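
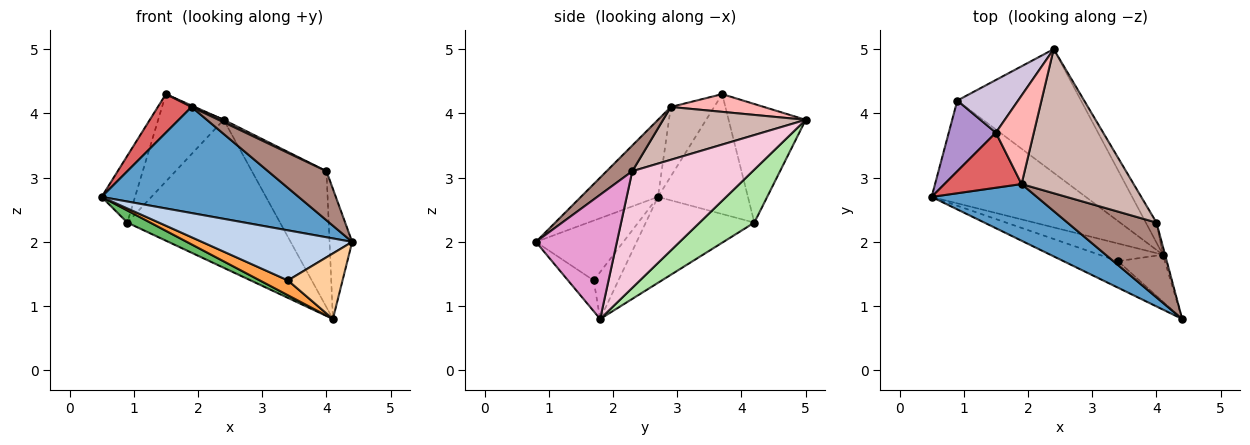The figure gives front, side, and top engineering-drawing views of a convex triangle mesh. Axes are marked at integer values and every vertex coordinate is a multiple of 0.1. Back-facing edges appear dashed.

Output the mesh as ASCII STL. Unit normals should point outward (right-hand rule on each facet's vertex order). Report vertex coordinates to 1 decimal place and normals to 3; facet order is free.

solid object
 facet normal -0.326 -0.834 0.445
  outer loop
   vertex 1.9 2.9 4.1
   vertex 0.5 2.7 2.7
   vertex 4.4 0.8 2.0
  endloop
 endfacet
 facet normal -0.458 -0.786 -0.416
  outer loop
   vertex 3.4 1.7 1.4
   vertex 4.4 0.8 2.0
   vertex 0.5 2.7 2.7
  endloop
 endfacet
 facet normal -0.492 -0.559 -0.667
  outer loop
   vertex 3.4 1.7 1.4
   vertex 0.5 2.7 2.7
   vertex 4.1 1.8 0.8
  endloop
 endfacet
 facet normal -0.357 -0.759 -0.544
  outer loop
   vertex 3.4 1.7 1.4
   vertex 4.1 1.8 0.8
   vertex 4.4 0.8 2.0
  endloop
 endfacet
 facet normal -0.484 -0.103 -0.869
  outer loop
   vertex 0.9 4.2 2.3
   vertex 4.1 1.8 0.8
   vertex 0.5 2.7 2.7
  endloop
 endfacet
 facet normal 0.265 0.740 -0.618
  outer loop
   vertex 0.9 4.2 2.3
   vertex 2.4 5.0 3.9
   vertex 4.1 1.8 0.8
  endloop
 endfacet
 facet normal -0.593 -0.462 0.659
  outer loop
   vertex 1.5 3.7 4.3
   vertex 0.5 2.7 2.7
   vertex 1.9 2.9 4.1
  endloop
 endfacet
 facet normal 0.424 -0.015 0.906
  outer loop
   vertex 1.5 3.7 4.3
   vertex 1.9 2.9 4.1
   vertex 2.4 5.0 3.9
  endloop
 endfacet
 facet normal -0.880 0.327 0.346
  outer loop
   vertex 1.5 3.7 4.3
   vertex 0.9 4.2 2.3
   vertex 0.5 2.7 2.7
  endloop
 endfacet
 facet normal -0.710 0.603 0.364
  outer loop
   vertex 1.5 3.7 4.3
   vertex 2.4 5.0 3.9
   vertex 0.9 4.2 2.3
  endloop
 endfacet
 facet normal 0.235 -0.533 0.813
  outer loop
   vertex 4.0 2.3 3.1
   vertex 1.9 2.9 4.1
   vertex 4.4 0.8 2.0
  endloop
 endfacet
 facet normal 0.426 -0.015 0.904
  outer loop
   vertex 4.0 2.3 3.1
   vertex 2.4 5.0 3.9
   vertex 1.9 2.9 4.1
  endloop
 endfacet
 facet normal 0.963 0.269 -0.017
  outer loop
   vertex 4.0 2.3 3.1
   vertex 4.4 0.8 2.0
   vertex 4.1 1.8 0.8
  endloop
 endfacet
 facet normal 0.848 0.525 -0.077
  outer loop
   vertex 4.0 2.3 3.1
   vertex 4.1 1.8 0.8
   vertex 2.4 5.0 3.9
  endloop
 endfacet
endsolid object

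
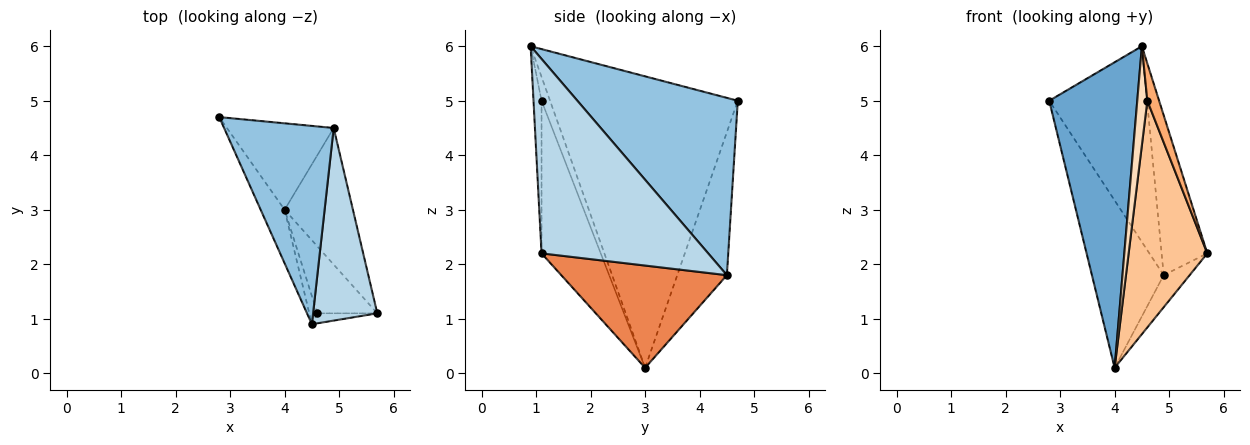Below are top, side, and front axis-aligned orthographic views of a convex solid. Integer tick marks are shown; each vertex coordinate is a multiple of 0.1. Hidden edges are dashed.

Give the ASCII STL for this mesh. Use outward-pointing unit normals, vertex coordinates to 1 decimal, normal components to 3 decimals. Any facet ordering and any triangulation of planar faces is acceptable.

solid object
 facet normal -0.903 -0.423 -0.074
  outer loop
   vertex 4.0 3.0 0.1
   vertex 4.5 0.9 6.0
   vertex 2.8 4.7 5.0
  endloop
 endfacet
 facet normal 0.755 0.461 0.467
  outer loop
   vertex 4.9 4.5 1.8
   vertex 2.8 4.7 5.0
   vertex 4.5 0.9 6.0
  endloop
 endfacet
 facet normal 0.919 0.252 0.303
  outer loop
   vertex 4.9 4.5 1.8
   vertex 4.5 0.9 6.0
   vertex 5.7 1.1 2.2
  endloop
 endfacet
 facet normal -0.524 0.757 -0.391
  outer loop
   vertex 4.9 4.5 1.8
   vertex 4.0 3.0 0.1
   vertex 2.8 4.7 5.0
  endloop
 endfacet
 facet normal 0.825 0.129 -0.551
  outer loop
   vertex 4.9 4.5 1.8
   vertex 5.7 1.1 2.2
   vertex 4.0 3.0 0.1
  endloop
 endfacet
 facet normal -0.551 -0.806 -0.216
  outer loop
   vertex 4.6 1.1 5.0
   vertex 5.7 1.1 2.2
   vertex 4.5 0.9 6.0
  endloop
 endfacet
 facet normal -0.585 -0.778 -0.230
  outer loop
   vertex 4.6 1.1 5.0
   vertex 4.0 3.0 0.1
   vertex 5.7 1.1 2.2
  endloop
 endfacet
 facet normal -0.630 -0.747 -0.212
  outer loop
   vertex 4.6 1.1 5.0
   vertex 4.5 0.9 6.0
   vertex 4.0 3.0 0.1
  endloop
 endfacet
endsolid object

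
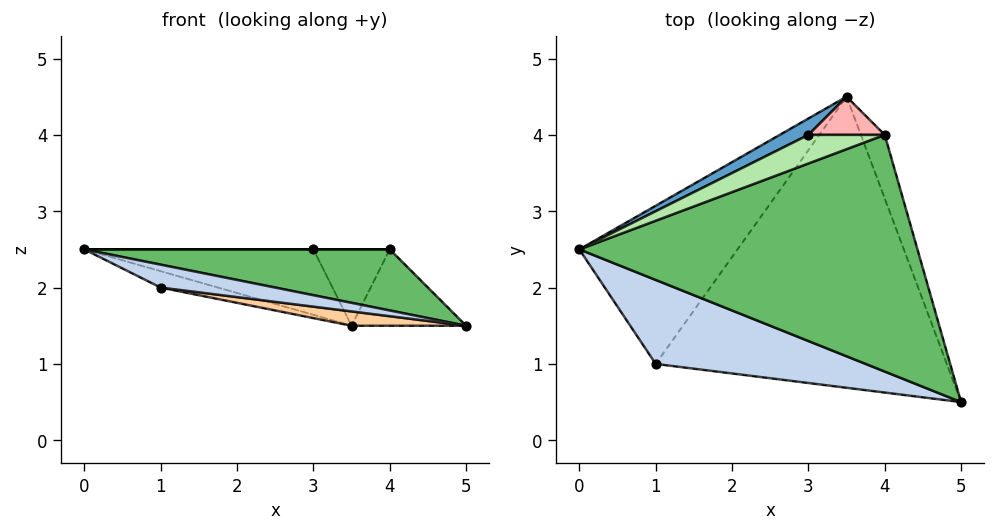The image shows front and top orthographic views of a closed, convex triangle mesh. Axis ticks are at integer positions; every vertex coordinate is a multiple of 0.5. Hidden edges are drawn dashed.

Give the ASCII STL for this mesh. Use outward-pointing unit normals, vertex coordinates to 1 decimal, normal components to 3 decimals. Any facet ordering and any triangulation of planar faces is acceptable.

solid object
 facet normal -0.436 0.873 0.218
  outer loop
   vertex 3.0 4.0 2.5
   vertex 3.5 4.5 1.5
   vertex 0.0 2.5 2.5
  endloop
 endfacet
 facet normal 0.087 -0.262 0.961
  outer loop
   vertex 1.0 1.0 2.0
   vertex 5.0 0.5 1.5
   vertex 0.0 2.5 2.5
  endloop
 endfacet
 facet normal -0.324 0.097 -0.941
  outer loop
   vertex 1.0 1.0 2.0
   vertex 0.0 2.5 2.5
   vertex 3.5 4.5 1.5
  endloop
 endfacet
 facet normal -0.130 -0.049 -0.990
  outer loop
   vertex 1.0 1.0 2.0
   vertex 3.5 4.5 1.5
   vertex 5.0 0.5 1.5
  endloop
 endfacet
 facet normal 0.093 -0.249 0.964
  outer loop
   vertex 4.0 4.0 2.5
   vertex 0.0 2.5 2.5
   vertex 5.0 0.5 1.5
  endloop
 endfacet
 facet normal 0.000 0.000 1.000
  outer loop
   vertex 4.0 4.0 2.5
   vertex 3.0 4.0 2.5
   vertex 0.0 2.5 2.5
  endloop
 endfacet
 facet normal 0.899 0.337 -0.281
  outer loop
   vertex 4.0 4.0 2.5
   vertex 5.0 0.5 1.5
   vertex 3.5 4.5 1.5
  endloop
 endfacet
 facet normal 0.000 0.894 0.447
  outer loop
   vertex 4.0 4.0 2.5
   vertex 3.5 4.5 1.5
   vertex 3.0 4.0 2.5
  endloop
 endfacet
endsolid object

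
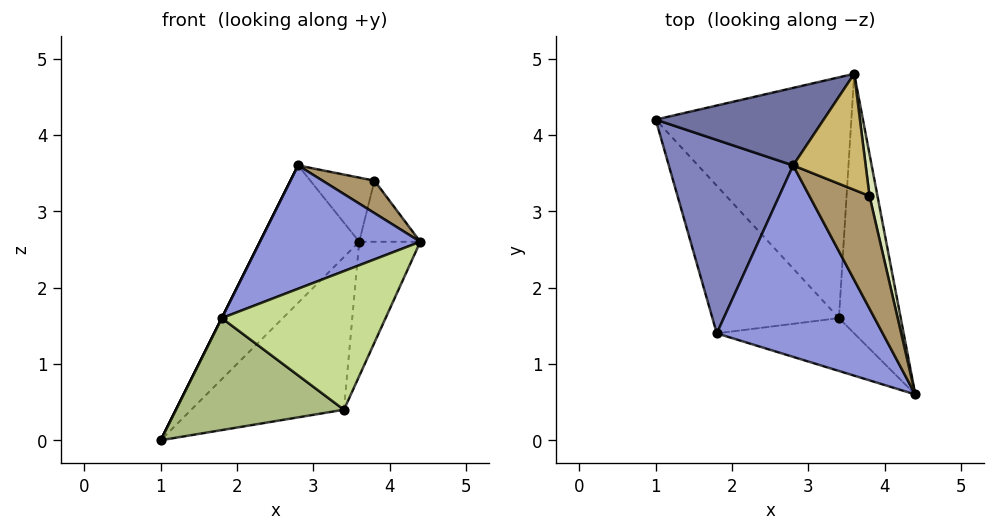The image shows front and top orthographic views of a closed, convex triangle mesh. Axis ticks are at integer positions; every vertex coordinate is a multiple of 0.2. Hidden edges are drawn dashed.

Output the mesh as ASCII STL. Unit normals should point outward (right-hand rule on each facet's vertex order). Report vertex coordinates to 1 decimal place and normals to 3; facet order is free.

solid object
 facet normal -0.569 0.716 0.404
  outer loop
   vertex 2.8 3.6 3.6
   vertex 3.6 4.8 2.6
   vertex 1.0 4.2 0.0
  endloop
 endfacet
 facet normal -0.894 0.000 0.447
  outer loop
   vertex 1.8 1.4 1.6
   vertex 2.8 3.6 3.6
   vertex 1.0 4.2 0.0
  endloop
 endfacet
 facet normal -0.440 -0.486 0.755
  outer loop
   vertex 1.8 1.4 1.6
   vertex 4.4 0.6 2.6
   vertex 2.8 3.6 3.6
  endloop
 endfacet
 facet normal 0.585 0.434 -0.685
  outer loop
   vertex 3.4 1.6 0.4
   vertex 1.0 4.2 0.0
   vertex 3.6 4.8 2.6
  endloop
 endfacet
 facet normal 0.924 0.176 -0.340
  outer loop
   vertex 3.4 1.6 0.4
   vertex 3.6 4.8 2.6
   vertex 4.4 0.6 2.6
  endloop
 endfacet
 facet normal -0.463 -0.536 -0.706
  outer loop
   vertex 3.4 1.6 0.4
   vertex 1.8 1.4 1.6
   vertex 1.0 4.2 0.0
  endloop
 endfacet
 facet normal -0.149 -0.924 -0.352
  outer loop
   vertex 3.4 1.6 0.4
   vertex 4.4 0.6 2.6
   vertex 1.8 1.4 1.6
  endloop
 endfacet
 facet normal 0.974 0.186 0.128
  outer loop
   vertex 3.8 3.2 3.4
   vertex 4.4 0.6 2.6
   vertex 3.6 4.8 2.6
  endloop
 endfacet
 facet normal 0.081 -0.276 0.958
  outer loop
   vertex 3.8 3.2 3.4
   vertex 2.8 3.6 3.6
   vertex 4.4 0.6 2.6
  endloop
 endfacet
 facet normal 0.346 0.454 0.821
  outer loop
   vertex 3.8 3.2 3.4
   vertex 3.6 4.8 2.6
   vertex 2.8 3.6 3.6
  endloop
 endfacet
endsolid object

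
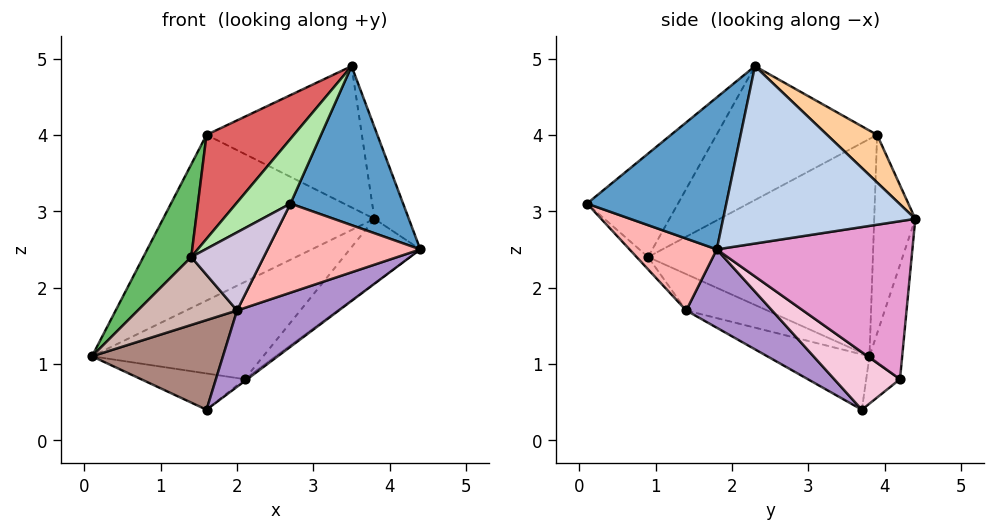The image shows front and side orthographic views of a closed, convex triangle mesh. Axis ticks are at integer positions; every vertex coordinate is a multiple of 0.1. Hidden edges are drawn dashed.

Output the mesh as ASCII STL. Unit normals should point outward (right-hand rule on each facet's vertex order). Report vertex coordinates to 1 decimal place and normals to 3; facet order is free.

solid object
 facet normal 0.716 -0.579 0.389
  outer loop
   vertex 3.5 2.3 4.9
   vertex 2.7 0.1 3.1
   vertex 4.4 1.8 2.5
  endloop
 endfacet
 facet normal 0.934 0.167 0.315
  outer loop
   vertex 3.8 4.4 2.9
   vertex 3.5 2.3 4.9
   vertex 4.4 1.8 2.5
  endloop
 endfacet
 facet normal -0.190 0.980 0.065
  outer loop
   vertex 1.6 3.9 4.0
   vertex 3.8 4.4 2.9
   vertex 0.1 3.8 1.1
  endloop
 endfacet
 facet normal 0.212 0.658 0.723
  outer loop
   vertex 1.6 3.9 4.0
   vertex 3.5 2.3 4.9
   vertex 3.8 4.4 2.9
  endloop
 endfacet
 facet normal -0.870 -0.185 0.456
  outer loop
   vertex 1.4 0.9 2.4
   vertex 1.6 3.9 4.0
   vertex 0.1 3.8 1.1
  endloop
 endfacet
 facet normal -0.605 -0.361 0.710
  outer loop
   vertex 1.4 0.9 2.4
   vertex 2.7 0.1 3.1
   vertex 3.5 2.3 4.9
  endloop
 endfacet
 facet normal -0.620 -0.337 0.709
  outer loop
   vertex 1.4 0.9 2.4
   vertex 3.5 2.3 4.9
   vertex 1.6 3.9 4.0
  endloop
 endfacet
 facet normal 0.341 -0.598 -0.726
  outer loop
   vertex 2.0 1.4 1.7
   vertex 4.4 1.8 2.5
   vertex 2.7 0.1 3.1
  endloop
 endfacet
 facet normal 0.349 -0.414 -0.840
  outer loop
   vertex 2.0 1.4 1.7
   vertex 1.6 3.7 0.4
   vertex 4.4 1.8 2.5
  endloop
 endfacet
 facet normal -0.119 -0.757 -0.643
  outer loop
   vertex 2.0 1.4 1.7
   vertex 2.7 0.1 3.1
   vertex 1.4 0.9 2.4
  endloop
 endfacet
 facet normal -0.393 -0.503 -0.770
  outer loop
   vertex 2.0 1.4 1.7
   vertex 0.1 3.8 1.1
   vertex 1.6 3.7 0.4
  endloop
 endfacet
 facet normal -0.426 -0.522 -0.739
  outer loop
   vertex 2.0 1.4 1.7
   vertex 1.4 0.9 2.4
   vertex 0.1 3.8 1.1
  endloop
 endfacet
 facet normal 0.737 0.266 -0.622
  outer loop
   vertex 2.1 4.2 0.8
   vertex 3.8 4.4 2.9
   vertex 4.4 1.8 2.5
  endloop
 endfacet
 facet normal 0.610 0.024 -0.792
  outer loop
   vertex 2.1 4.2 0.8
   vertex 4.4 1.8 2.5
   vertex 1.6 3.7 0.4
  endloop
 endfacet
 facet normal -0.187 0.981 0.058
  outer loop
   vertex 2.1 4.2 0.8
   vertex 0.1 3.8 1.1
   vertex 3.8 4.4 2.9
  endloop
 endfacet
 facet normal -0.242 0.742 -0.625
  outer loop
   vertex 2.1 4.2 0.8
   vertex 1.6 3.7 0.4
   vertex 0.1 3.8 1.1
  endloop
 endfacet
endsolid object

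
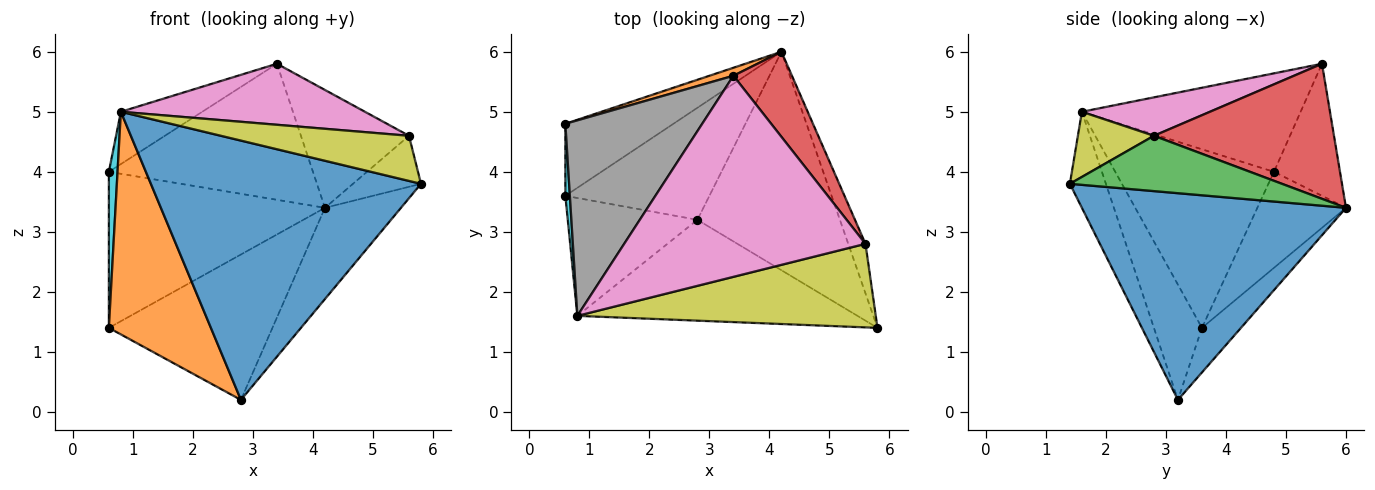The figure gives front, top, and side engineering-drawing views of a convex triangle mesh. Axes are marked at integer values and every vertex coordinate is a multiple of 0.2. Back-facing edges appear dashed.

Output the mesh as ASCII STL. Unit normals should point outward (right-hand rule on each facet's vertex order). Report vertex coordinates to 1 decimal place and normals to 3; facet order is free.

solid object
 facet normal 0.801 0.231 -0.552
  outer loop
   vertex 2.8 3.2 0.2
   vertex 4.2 6.0 3.4
   vertex 5.8 1.4 3.8
  endloop
 endfacet
 facet normal -0.307 0.950 0.056
  outer loop
   vertex 3.4 5.6 5.8
   vertex 4.2 6.0 3.4
   vertex 0.6 4.8 4.0
  endloop
 endfacet
 facet normal 0.913 0.293 -0.284
  outer loop
   vertex 5.6 2.8 4.6
   vertex 5.8 1.4 3.8
   vertex 4.2 6.0 3.4
  endloop
 endfacet
 facet normal 0.804 0.482 0.348
  outer loop
   vertex 5.6 2.8 4.6
   vertex 4.2 6.0 3.4
   vertex 3.4 5.6 5.8
  endloop
 endfacet
 facet normal -0.349 0.851 -0.393
  outer loop
   vertex 0.6 3.6 1.4
   vertex 0.6 4.8 4.0
   vertex 4.2 6.0 3.4
  endloop
 endfacet
 facet normal -0.186 0.778 -0.600
  outer loop
   vertex 0.6 3.6 1.4
   vertex 4.2 6.0 3.4
   vertex 2.8 3.2 0.2
  endloop
 endfacet
 facet normal 0.151 -0.287 0.946
  outer loop
   vertex 0.8 1.6 5.0
   vertex 5.6 2.8 4.6
   vertex 3.4 5.6 5.8
  endloop
 endfacet
 facet normal -0.571 0.212 0.793
  outer loop
   vertex 0.8 1.6 5.0
   vertex 3.4 5.6 5.8
   vertex 0.6 4.8 4.0
  endloop
 endfacet
 facet normal 0.189 -0.467 0.864
  outer loop
   vertex 0.8 1.6 5.0
   vertex 5.8 1.4 3.8
   vertex 5.6 2.8 4.6
  endloop
 endfacet
 facet normal -0.998 -0.055 0.025
  outer loop
   vertex 0.8 1.6 5.0
   vertex 0.6 4.8 4.0
   vertex 0.6 3.6 1.4
  endloop
 endfacet
 facet normal -0.123 -0.925 -0.360
  outer loop
   vertex 0.8 1.6 5.0
   vertex 2.8 3.2 0.2
   vertex 5.8 1.4 3.8
  endloop
 endfacet
 facet normal -0.384 -0.816 -0.432
  outer loop
   vertex 0.8 1.6 5.0
   vertex 0.6 3.6 1.4
   vertex 2.8 3.2 0.2
  endloop
 endfacet
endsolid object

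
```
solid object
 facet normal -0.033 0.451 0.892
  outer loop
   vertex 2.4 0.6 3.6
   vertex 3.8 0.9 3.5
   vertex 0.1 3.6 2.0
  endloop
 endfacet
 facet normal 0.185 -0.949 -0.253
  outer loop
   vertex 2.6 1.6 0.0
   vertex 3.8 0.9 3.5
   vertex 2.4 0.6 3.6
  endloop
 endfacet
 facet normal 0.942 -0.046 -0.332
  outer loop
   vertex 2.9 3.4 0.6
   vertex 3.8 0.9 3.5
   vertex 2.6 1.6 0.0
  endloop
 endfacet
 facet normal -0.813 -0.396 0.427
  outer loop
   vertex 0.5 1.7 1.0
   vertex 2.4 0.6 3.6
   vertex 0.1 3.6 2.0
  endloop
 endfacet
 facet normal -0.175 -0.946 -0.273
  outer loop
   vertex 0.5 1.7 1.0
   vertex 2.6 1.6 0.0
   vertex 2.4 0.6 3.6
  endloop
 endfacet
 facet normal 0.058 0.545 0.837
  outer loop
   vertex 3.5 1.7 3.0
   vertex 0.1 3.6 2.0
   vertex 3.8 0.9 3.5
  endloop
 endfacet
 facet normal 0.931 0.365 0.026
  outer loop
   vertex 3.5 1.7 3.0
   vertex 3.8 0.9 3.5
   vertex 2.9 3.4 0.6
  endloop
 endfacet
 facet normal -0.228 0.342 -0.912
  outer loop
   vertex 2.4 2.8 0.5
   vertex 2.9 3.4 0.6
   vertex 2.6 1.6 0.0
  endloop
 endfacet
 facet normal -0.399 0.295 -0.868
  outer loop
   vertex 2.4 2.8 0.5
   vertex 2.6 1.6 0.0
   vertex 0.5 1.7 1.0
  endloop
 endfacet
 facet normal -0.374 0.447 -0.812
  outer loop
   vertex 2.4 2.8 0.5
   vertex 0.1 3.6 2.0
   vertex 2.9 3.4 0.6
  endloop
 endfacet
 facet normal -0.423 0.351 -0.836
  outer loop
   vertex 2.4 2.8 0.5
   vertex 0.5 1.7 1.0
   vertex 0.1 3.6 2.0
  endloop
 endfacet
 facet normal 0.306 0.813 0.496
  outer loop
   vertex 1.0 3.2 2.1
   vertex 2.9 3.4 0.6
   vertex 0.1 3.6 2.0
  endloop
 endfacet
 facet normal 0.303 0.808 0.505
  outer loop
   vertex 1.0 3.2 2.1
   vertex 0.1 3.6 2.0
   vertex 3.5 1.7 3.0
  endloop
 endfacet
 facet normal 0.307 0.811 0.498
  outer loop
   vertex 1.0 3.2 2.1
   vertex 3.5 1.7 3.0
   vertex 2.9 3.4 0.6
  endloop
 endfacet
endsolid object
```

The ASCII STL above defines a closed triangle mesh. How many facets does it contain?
14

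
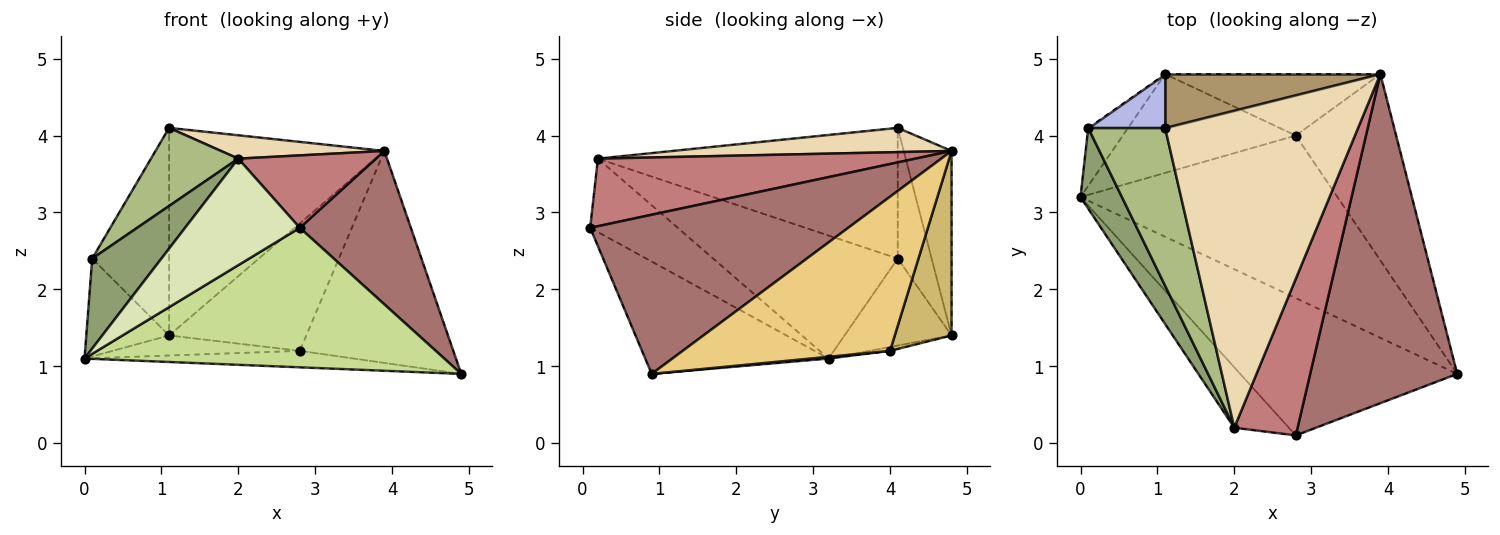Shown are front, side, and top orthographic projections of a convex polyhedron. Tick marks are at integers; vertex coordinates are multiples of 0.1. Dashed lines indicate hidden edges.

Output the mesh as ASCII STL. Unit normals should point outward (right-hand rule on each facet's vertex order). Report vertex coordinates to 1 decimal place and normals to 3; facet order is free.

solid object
 facet normal 0.007 0.101 -0.995
  outer loop
   vertex 2.8 4.0 1.2
   vertex 4.9 0.9 0.9
   vertex 0.0 3.2 1.1
  endloop
 endfacet
 facet normal -0.022 0.199 -0.980
  outer loop
   vertex 2.8 4.0 1.2
   vertex 0.0 3.2 1.1
   vertex 1.1 4.8 1.4
  endloop
 endfacet
 facet normal -0.744 0.575 -0.341
  outer loop
   vertex 0.1 4.1 2.4
   vertex 1.1 4.8 1.4
   vertex 0.0 3.2 1.1
  endloop
 endfacet
 facet normal -0.392 0.890 0.231
  outer loop
   vertex 0.1 4.1 2.4
   vertex 1.1 4.1 4.1
   vertex 1.1 4.8 1.4
  endloop
 endfacet
 facet normal -0.893 -0.335 0.301
  outer loop
   vertex 0.1 4.1 2.4
   vertex 0.0 3.2 1.1
   vertex 2.0 0.2 3.7
  endloop
 endfacet
 facet normal -0.836 -0.243 0.492
  outer loop
   vertex 0.1 4.1 2.4
   vertex 2.0 0.2 3.7
   vertex 1.1 4.1 4.1
  endloop
 endfacet
 facet normal -0.341 -0.670 -0.659
  outer loop
   vertex 2.8 0.1 2.8
   vertex 0.0 3.2 1.1
   vertex 4.9 0.9 0.9
  endloop
 endfacet
 facet normal -0.553 -0.725 -0.411
  outer loop
   vertex 2.8 0.1 2.8
   vertex 2.0 0.2 3.7
   vertex 0.0 3.2 1.1
  endloop
 endfacet
 facet normal -0.210 0.946 0.245
  outer loop
   vertex 3.9 4.8 3.8
   vertex 1.1 4.8 1.4
   vertex 1.1 4.1 4.1
  endloop
 endfacet
 facet normal 0.349 0.844 -0.407
  outer loop
   vertex 3.9 4.8 3.8
   vertex 2.8 4.0 1.2
   vertex 1.1 4.8 1.4
  endloop
 endfacet
 facet normal 0.712 0.527 -0.464
  outer loop
   vertex 3.9 4.8 3.8
   vertex 4.9 0.9 0.9
   vertex 2.8 4.0 1.2
  endloop
 endfacet
 facet normal 0.124 -0.073 0.990
  outer loop
   vertex 3.9 4.8 3.8
   vertex 1.1 4.1 4.1
   vertex 2.0 0.2 3.7
  endloop
 endfacet
 facet normal 0.700 -0.302 0.647
  outer loop
   vertex 3.9 4.8 3.8
   vertex 2.8 0.1 2.8
   vertex 4.9 0.9 0.9
  endloop
 endfacet
 facet normal 0.696 -0.302 0.652
  outer loop
   vertex 3.9 4.8 3.8
   vertex 2.0 0.2 3.7
   vertex 2.8 0.1 2.8
  endloop
 endfacet
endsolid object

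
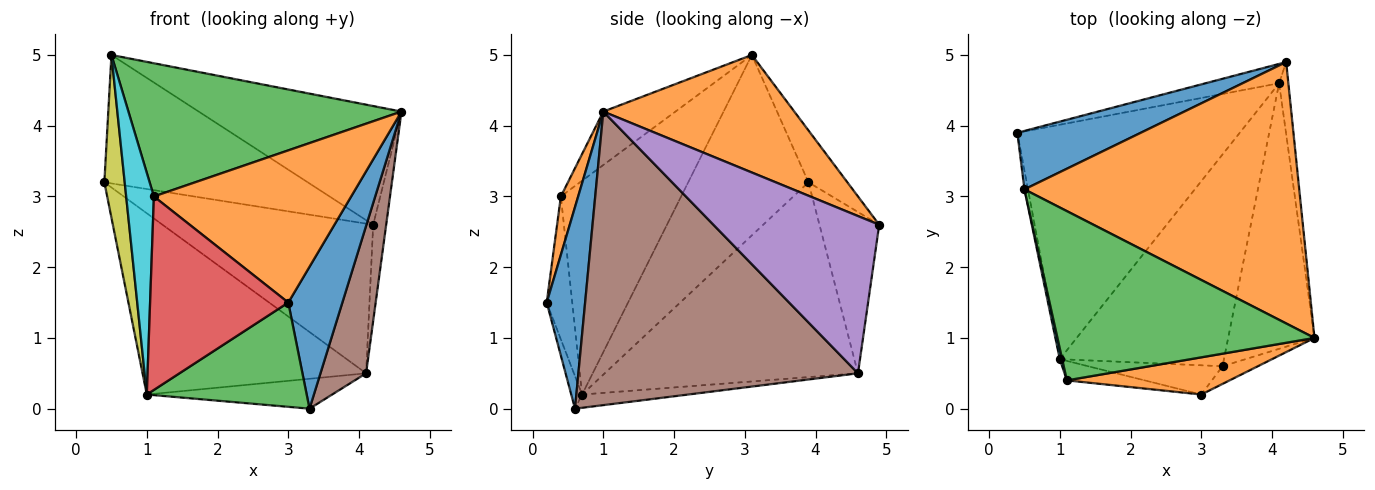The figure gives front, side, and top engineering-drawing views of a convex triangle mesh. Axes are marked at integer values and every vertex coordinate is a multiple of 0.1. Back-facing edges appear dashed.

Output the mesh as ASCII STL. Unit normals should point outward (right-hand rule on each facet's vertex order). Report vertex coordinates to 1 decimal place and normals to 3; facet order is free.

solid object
 facet normal -0.172 0.897 0.408
  outer loop
   vertex 0.5 3.1 5.0
   vertex 4.2 4.9 2.6
   vertex 0.4 3.9 3.2
  endloop
 endfacet
 facet normal 0.363 0.385 0.848
  outer loop
   vertex 0.5 3.1 5.0
   vertex 4.6 1.0 4.2
   vertex 4.2 4.9 2.6
  endloop
 endfacet
 facet normal -0.161 -0.610 0.776
  outer loop
   vertex 0.5 3.1 5.0
   vertex 1.1 0.4 3.0
   vertex 4.6 1.0 4.2
  endloop
 endfacet
 facet normal -0.271 0.955 -0.123
  outer loop
   vertex 4.1 4.6 0.5
   vertex 0.4 3.9 3.2
   vertex 4.2 4.9 2.6
  endloop
 endfacet
 facet normal 0.995 0.078 -0.059
  outer loop
   vertex 4.1 4.6 0.5
   vertex 4.2 4.9 2.6
   vertex 4.6 1.0 4.2
  endloop
 endfacet
 facet normal 0.948 -0.155 -0.279
  outer loop
   vertex 4.1 4.6 0.5
   vertex 4.6 1.0 4.2
   vertex 3.3 0.6 0.0
  endloop
 endfacet
 facet normal -0.570 0.503 -0.650
  outer loop
   vertex 1.0 0.7 0.2
   vertex 0.4 3.9 3.2
   vertex 4.1 4.6 0.5
  endloop
 endfacet
 facet normal -0.080 0.139 -0.987
  outer loop
   vertex 1.0 0.7 0.2
   vertex 4.1 4.6 0.5
   vertex 3.3 0.6 0.0
  endloop
 endfacet
 facet normal -0.986 -0.167 -0.019
  outer loop
   vertex 1.0 0.7 0.2
   vertex 0.5 3.1 5.0
   vertex 0.4 3.9 3.2
  endloop
 endfacet
 facet normal -0.974 -0.224 0.011
  outer loop
   vertex 1.0 0.7 0.2
   vertex 1.1 0.4 3.0
   vertex 0.5 3.1 5.0
  endloop
 endfacet
 facet normal 0.576 -0.811 -0.101
  outer loop
   vertex 3.0 0.2 1.5
   vertex 3.3 0.6 0.0
   vertex 4.6 1.0 4.2
  endloop
 endfacet
 facet normal 0.085 -0.968 0.237
  outer loop
   vertex 3.0 0.2 1.5
   vertex 4.6 1.0 4.2
   vertex 1.1 0.4 3.0
  endloop
 endfacet
 facet normal -0.065 -0.961 -0.269
  outer loop
   vertex 3.0 0.2 1.5
   vertex 1.0 0.7 0.2
   vertex 3.3 0.6 0.0
  endloop
 endfacet
 facet normal -0.181 -0.979 -0.098
  outer loop
   vertex 3.0 0.2 1.5
   vertex 1.1 0.4 3.0
   vertex 1.0 0.7 0.2
  endloop
 endfacet
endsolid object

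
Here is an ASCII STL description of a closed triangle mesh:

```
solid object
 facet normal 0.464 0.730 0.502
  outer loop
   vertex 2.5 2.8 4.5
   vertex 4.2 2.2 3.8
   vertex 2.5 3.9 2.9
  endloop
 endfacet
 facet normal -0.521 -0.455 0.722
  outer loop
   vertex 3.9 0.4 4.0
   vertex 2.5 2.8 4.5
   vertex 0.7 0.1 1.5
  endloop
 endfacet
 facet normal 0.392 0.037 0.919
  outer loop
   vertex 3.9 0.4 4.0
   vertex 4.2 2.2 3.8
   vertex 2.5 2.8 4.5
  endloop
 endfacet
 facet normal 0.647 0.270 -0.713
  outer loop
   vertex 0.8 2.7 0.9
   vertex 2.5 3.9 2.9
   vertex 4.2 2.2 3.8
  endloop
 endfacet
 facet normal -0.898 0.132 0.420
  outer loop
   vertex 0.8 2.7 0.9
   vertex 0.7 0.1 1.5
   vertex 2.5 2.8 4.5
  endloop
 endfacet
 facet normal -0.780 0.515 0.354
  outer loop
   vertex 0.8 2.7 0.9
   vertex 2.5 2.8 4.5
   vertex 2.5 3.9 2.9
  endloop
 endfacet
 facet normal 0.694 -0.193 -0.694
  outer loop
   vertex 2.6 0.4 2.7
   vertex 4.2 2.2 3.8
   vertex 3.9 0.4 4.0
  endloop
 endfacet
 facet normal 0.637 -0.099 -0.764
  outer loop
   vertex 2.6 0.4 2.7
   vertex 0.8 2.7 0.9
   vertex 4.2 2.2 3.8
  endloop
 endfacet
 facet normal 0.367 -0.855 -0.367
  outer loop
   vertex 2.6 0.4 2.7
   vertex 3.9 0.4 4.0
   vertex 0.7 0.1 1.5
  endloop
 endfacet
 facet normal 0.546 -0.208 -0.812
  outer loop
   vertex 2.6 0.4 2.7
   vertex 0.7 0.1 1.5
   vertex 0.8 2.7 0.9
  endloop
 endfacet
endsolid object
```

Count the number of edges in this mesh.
15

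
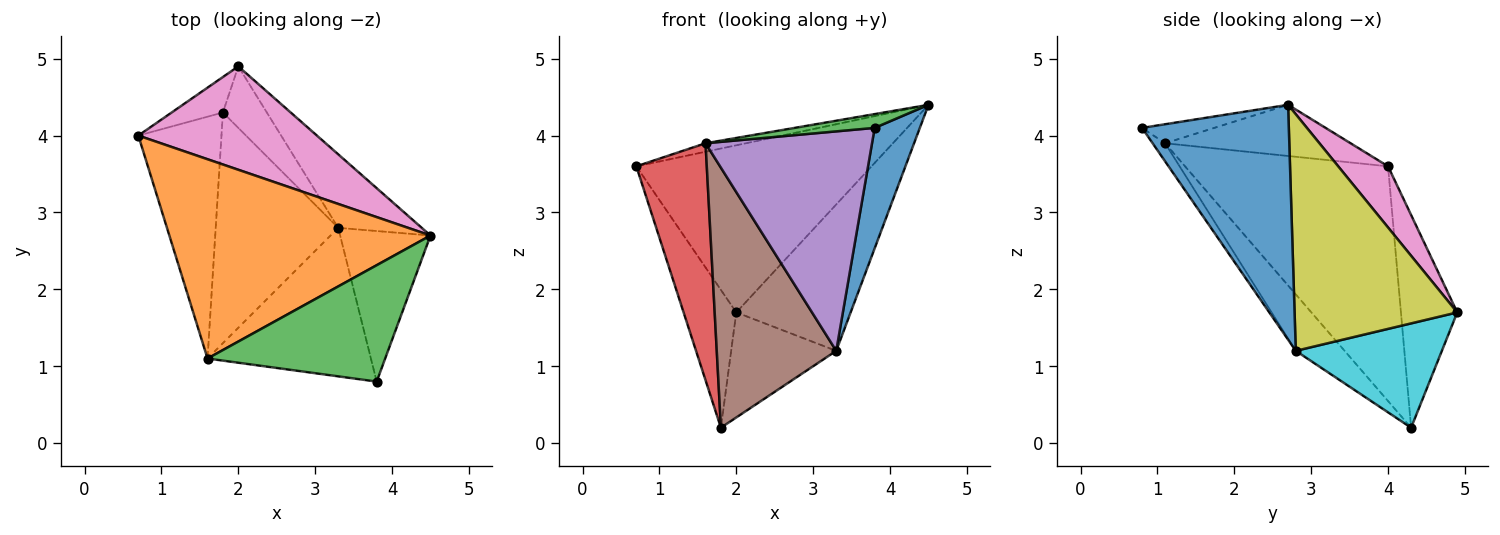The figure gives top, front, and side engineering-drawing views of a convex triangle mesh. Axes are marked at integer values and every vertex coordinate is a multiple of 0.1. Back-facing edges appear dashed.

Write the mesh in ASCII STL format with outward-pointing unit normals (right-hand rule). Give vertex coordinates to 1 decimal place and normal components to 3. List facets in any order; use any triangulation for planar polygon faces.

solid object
 facet normal 0.897 -0.276 -0.345
  outer loop
   vertex 3.3 2.8 1.2
   vertex 4.5 2.7 4.4
   vertex 3.8 0.8 4.1
  endloop
 endfacet
 facet normal -0.192 0.042 0.980
  outer loop
   vertex 1.6 1.1 3.9
   vertex 4.5 2.7 4.4
   vertex 0.7 4.0 3.6
  endloop
 endfacet
 facet normal -0.106 -0.117 0.987
  outer loop
   vertex 1.6 1.1 3.9
   vertex 3.8 0.8 4.1
   vertex 4.5 2.7 4.4
  endloop
 endfacet
 facet normal -0.896 -0.311 -0.317
  outer loop
   vertex 1.6 1.1 3.9
   vertex 0.7 4.0 3.6
   vertex 1.8 4.3 0.2
  endloop
 endfacet
 facet normal -0.062 -0.827 -0.559
  outer loop
   vertex 1.6 1.1 3.9
   vertex 3.3 2.8 1.2
   vertex 3.8 0.8 4.1
  endloop
 endfacet
 facet normal -0.292 -0.715 -0.635
  outer loop
   vertex 1.6 1.1 3.9
   vertex 1.8 4.3 0.2
   vertex 3.3 2.8 1.2
  endloop
 endfacet
 facet normal 0.177 0.837 0.518
  outer loop
   vertex 2.0 4.9 1.7
   vertex 0.7 4.0 3.6
   vertex 4.5 2.7 4.4
  endloop
 endfacet
 facet normal -0.719 0.673 -0.173
  outer loop
   vertex 2.0 4.9 1.7
   vertex 1.8 4.3 0.2
   vertex 0.7 4.0 3.6
  endloop
 endfacet
 facet normal 0.786 0.553 -0.277
  outer loop
   vertex 2.0 4.9 1.7
   vertex 4.5 2.7 4.4
   vertex 3.3 2.8 1.2
  endloop
 endfacet
 facet normal 0.768 0.553 -0.323
  outer loop
   vertex 2.0 4.9 1.7
   vertex 3.3 2.8 1.2
   vertex 1.8 4.3 0.2
  endloop
 endfacet
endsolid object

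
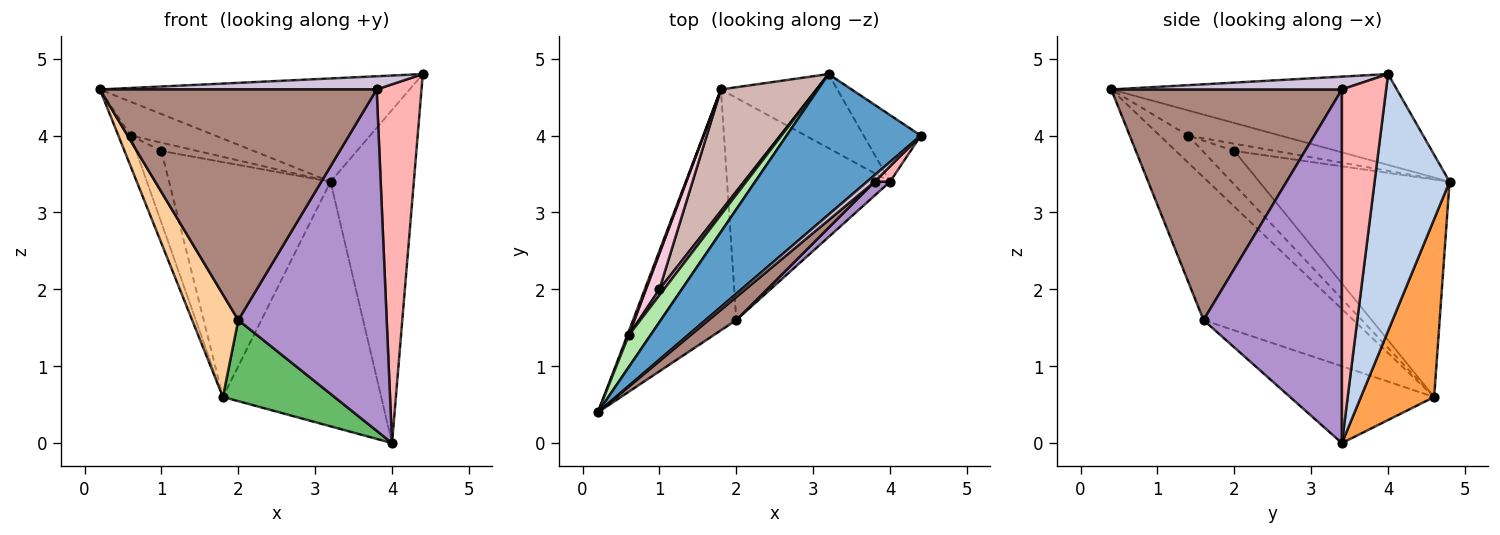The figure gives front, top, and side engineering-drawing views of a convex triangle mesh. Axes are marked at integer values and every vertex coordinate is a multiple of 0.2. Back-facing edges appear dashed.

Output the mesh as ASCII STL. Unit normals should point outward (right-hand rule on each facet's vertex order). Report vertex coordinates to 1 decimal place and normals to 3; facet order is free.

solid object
 facet normal -0.479 0.520 0.708
  outer loop
   vertex 3.2 4.8 3.4
   vertex 0.2 0.4 4.6
   vertex 4.4 4.0 4.8
  endloop
 endfacet
 facet normal 0.662 0.735 -0.147
  outer loop
   vertex 4.0 3.4 0.0
   vertex 3.2 4.8 3.4
   vertex 4.4 4.0 4.8
  endloop
 endfacet
 facet normal 0.405 0.875 -0.265
  outer loop
   vertex 1.8 4.6 0.6
   vertex 3.2 4.8 3.4
   vertex 4.0 3.4 0.0
  endloop
 endfacet
 facet normal -0.786 -0.242 -0.569
  outer loop
   vertex 2.0 1.6 1.6
   vertex 0.2 0.4 4.6
   vertex 1.8 4.6 0.6
  endloop
 endfacet
 facet normal -0.405 -0.313 -0.859
  outer loop
   vertex 2.0 1.6 1.6
   vertex 1.8 4.6 0.6
   vertex 4.0 3.4 0.0
  endloop
 endfacet
 facet normal -0.622 0.570 0.536
  outer loop
   vertex 0.6 1.4 4.0
   vertex 0.2 0.4 4.6
   vertex 3.2 4.8 3.4
  endloop
 endfacet
 facet normal -0.917 0.396 0.050
  outer loop
   vertex 0.6 1.4 4.0
   vertex 1.8 4.6 0.6
   vertex 0.2 0.4 4.6
  endloop
 endfacet
 facet normal 0.702 -0.712 0.031
  outer loop
   vertex 3.8 3.4 4.6
   vertex 4.0 3.4 0.0
   vertex 4.4 4.0 4.8
  endloop
 endfacet
 facet normal 0.682 -0.731 0.030
  outer loop
   vertex 3.8 3.4 4.6
   vertex 2.0 1.6 1.6
   vertex 4.0 3.4 0.0
  endloop
 endfacet
 facet normal 0.598 -0.717 0.359
  outer loop
   vertex 3.8 3.4 4.6
   vertex 4.4 4.0 4.8
   vertex 0.2 0.4 4.6
  endloop
 endfacet
 facet normal 0.638 -0.766 0.077
  outer loop
   vertex 3.8 3.4 4.6
   vertex 0.2 0.4 4.6
   vertex 2.0 1.6 1.6
  endloop
 endfacet
 facet normal -0.723 0.613 0.318
  outer loop
   vertex 1.0 2.0 3.8
   vertex 3.2 4.8 3.4
   vertex 1.8 4.6 0.6
  endloop
 endfacet
 facet normal -0.681 0.596 0.426
  outer loop
   vertex 1.0 2.0 3.8
   vertex 0.6 1.4 4.0
   vertex 3.2 4.8 3.4
  endloop
 endfacet
 facet normal -0.745 0.596 0.298
  outer loop
   vertex 1.0 2.0 3.8
   vertex 1.8 4.6 0.6
   vertex 0.6 1.4 4.0
  endloop
 endfacet
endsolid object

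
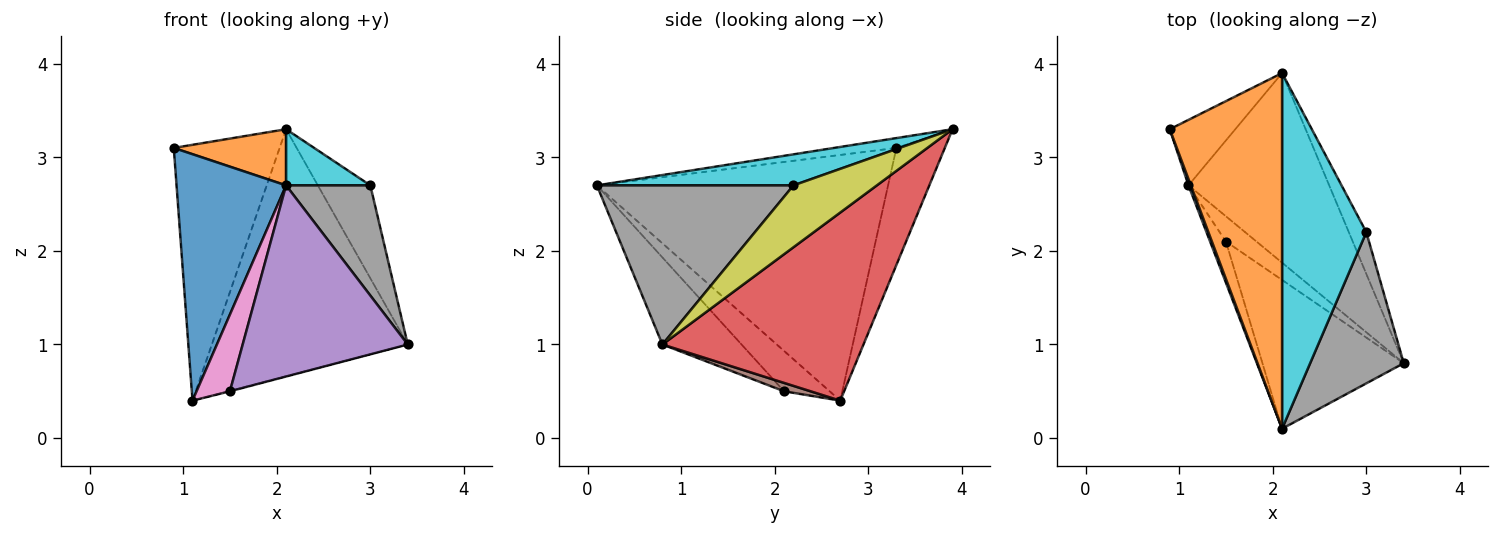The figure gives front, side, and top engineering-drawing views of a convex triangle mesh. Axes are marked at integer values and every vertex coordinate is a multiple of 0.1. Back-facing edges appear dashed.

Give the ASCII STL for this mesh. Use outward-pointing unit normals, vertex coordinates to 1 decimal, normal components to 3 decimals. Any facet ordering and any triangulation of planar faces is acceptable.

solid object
 facet normal -0.936 -0.352 0.009
  outer loop
   vertex 1.1 2.7 0.4
   vertex 2.1 0.1 2.7
   vertex 0.9 3.3 3.1
  endloop
 endfacet
 facet normal -0.086 -0.155 0.984
  outer loop
   vertex 2.1 3.9 3.3
   vertex 0.9 3.3 3.1
   vertex 2.1 0.1 2.7
  endloop
 endfacet
 facet normal -0.405 0.886 -0.227
  outer loop
   vertex 2.1 3.9 3.3
   vertex 1.1 2.7 0.4
   vertex 0.9 3.3 3.1
  endloop
 endfacet
 facet normal 0.631 0.615 -0.472
  outer loop
   vertex 2.1 3.9 3.3
   vertex 3.4 0.8 1.0
   vertex 1.1 2.7 0.4
  endloop
 endfacet
 facet normal -0.354 -0.738 -0.574
  outer loop
   vertex 1.5 2.1 0.5
   vertex 3.4 0.8 1.0
   vertex 2.1 0.1 2.7
  endloop
 endfacet
 facet normal 0.264 0.016 -0.964
  outer loop
   vertex 1.5 2.1 0.5
   vertex 1.1 2.7 0.4
   vertex 3.4 0.8 1.0
  endloop
 endfacet
 facet normal -0.769 -0.563 -0.302
  outer loop
   vertex 1.5 2.1 0.5
   vertex 2.1 0.1 2.7
   vertex 1.1 2.7 0.4
  endloop
 endfacet
 facet normal 0.809 -0.347 0.476
  outer loop
   vertex 3.0 2.2 2.7
   vertex 2.1 0.1 2.7
   vertex 3.4 0.8 1.0
  endloop
 endfacet
 facet normal 0.823 0.518 -0.233
  outer loop
   vertex 3.0 2.2 2.7
   vertex 3.4 0.8 1.0
   vertex 2.1 3.9 3.3
  endloop
 endfacet
 facet normal 0.342 -0.147 0.928
  outer loop
   vertex 3.0 2.2 2.7
   vertex 2.1 3.9 3.3
   vertex 2.1 0.1 2.7
  endloop
 endfacet
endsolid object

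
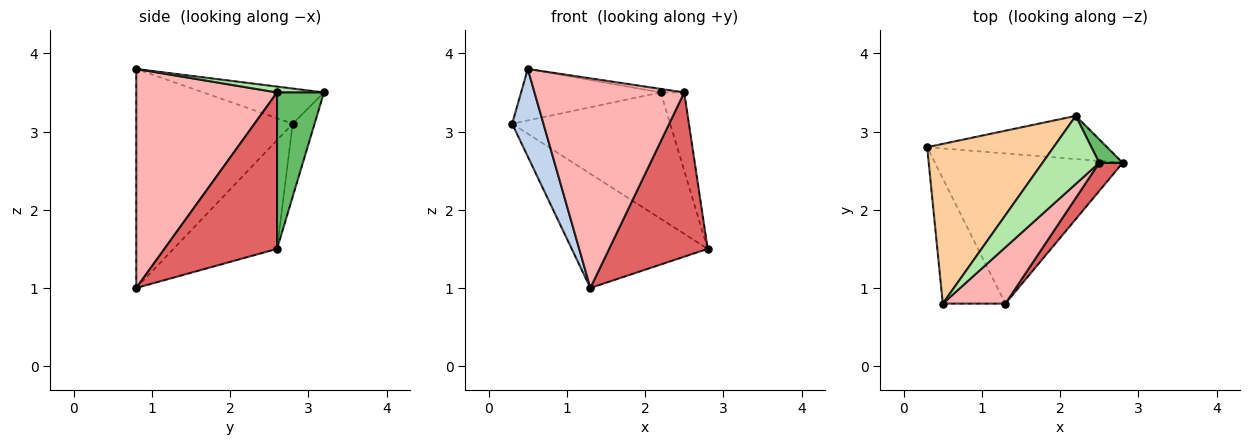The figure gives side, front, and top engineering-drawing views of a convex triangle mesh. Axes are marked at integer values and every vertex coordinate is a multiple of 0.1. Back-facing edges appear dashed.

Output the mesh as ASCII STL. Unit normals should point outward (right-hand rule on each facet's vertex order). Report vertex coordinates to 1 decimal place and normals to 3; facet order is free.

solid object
 facet normal -0.419 0.550 -0.723
  outer loop
   vertex 1.3 0.8 1.0
   vertex 0.3 2.8 3.1
   vertex 2.8 2.6 1.5
  endloop
 endfacet
 facet normal -0.944 -0.189 -0.270
  outer loop
   vertex 1.3 0.8 1.0
   vertex 0.5 0.8 3.8
   vertex 0.3 2.8 3.1
  endloop
 endfacet
 facet normal -0.130 0.938 -0.321
  outer loop
   vertex 2.2 3.2 3.5
   vertex 2.8 2.6 1.5
   vertex 0.3 2.8 3.1
  endloop
 endfacet
 facet normal -0.256 0.296 0.920
  outer loop
   vertex 2.2 3.2 3.5
   vertex 0.3 2.8 3.1
   vertex 0.5 0.8 3.8
  endloop
 endfacet
 facet normal 0.886 0.443 0.133
  outer loop
   vertex 2.5 2.6 3.5
   vertex 2.8 2.6 1.5
   vertex 2.2 3.2 3.5
  endloop
 endfacet
 facet normal 0.103 0.051 0.993
  outer loop
   vertex 2.5 2.6 3.5
   vertex 2.2 3.2 3.5
   vertex 0.5 0.8 3.8
  endloop
 endfacet
 facet normal 0.748 -0.654 0.112
  outer loop
   vertex 2.5 2.6 3.5
   vertex 1.3 0.8 1.0
   vertex 2.8 2.6 1.5
  endloop
 endfacet
 facet normal 0.672 -0.715 0.192
  outer loop
   vertex 2.5 2.6 3.5
   vertex 0.5 0.8 3.8
   vertex 1.3 0.8 1.0
  endloop
 endfacet
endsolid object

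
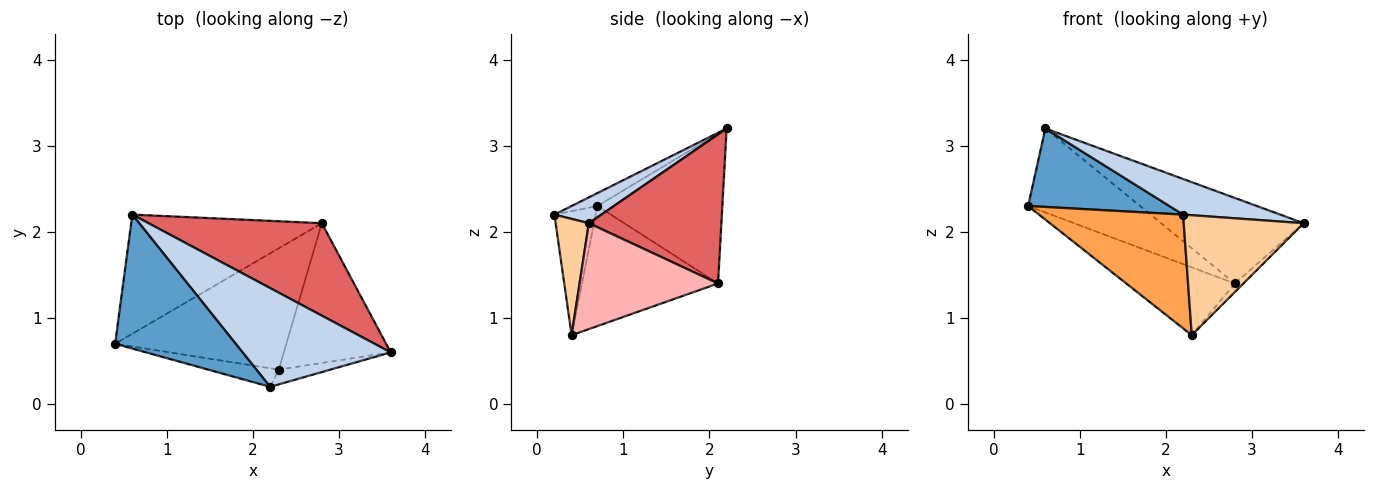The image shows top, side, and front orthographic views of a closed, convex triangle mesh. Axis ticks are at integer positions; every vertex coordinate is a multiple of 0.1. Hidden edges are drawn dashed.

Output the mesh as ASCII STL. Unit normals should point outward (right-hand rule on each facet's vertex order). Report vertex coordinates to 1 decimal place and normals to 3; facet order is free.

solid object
 facet normal -0.092 -0.503 0.859
  outer loop
   vertex 2.2 0.2 2.2
   vertex 0.6 2.2 3.2
   vertex 0.4 0.7 2.3
  endloop
 endfacet
 facet normal 0.162 -0.335 0.928
  outer loop
   vertex 2.2 0.2 2.2
   vertex 3.6 0.6 2.1
   vertex 0.6 2.2 3.2
  endloop
 endfacet
 facet normal -0.272 -0.950 -0.155
  outer loop
   vertex 2.2 0.2 2.2
   vertex 0.4 0.7 2.3
   vertex 2.3 0.4 0.8
  endloop
 endfacet
 facet normal 0.265 -0.957 -0.118
  outer loop
   vertex 2.2 0.2 2.2
   vertex 2.3 0.4 0.8
   vertex 3.6 0.6 2.1
  endloop
 endfacet
 facet normal -0.541 0.485 -0.688
  outer loop
   vertex 2.8 2.1 1.4
   vertex 0.4 0.7 2.3
   vertex 0.6 2.2 3.2
  endloop
 endfacet
 facet normal -0.522 0.416 -0.744
  outer loop
   vertex 2.8 2.1 1.4
   vertex 2.3 0.4 0.8
   vertex 0.4 0.7 2.3
  endloop
 endfacet
 facet normal 0.534 0.574 0.621
  outer loop
   vertex 2.8 2.1 1.4
   vertex 0.6 2.2 3.2
   vertex 3.6 0.6 2.1
  endloop
 endfacet
 facet normal 0.703 0.044 -0.710
  outer loop
   vertex 2.8 2.1 1.4
   vertex 3.6 0.6 2.1
   vertex 2.3 0.4 0.8
  endloop
 endfacet
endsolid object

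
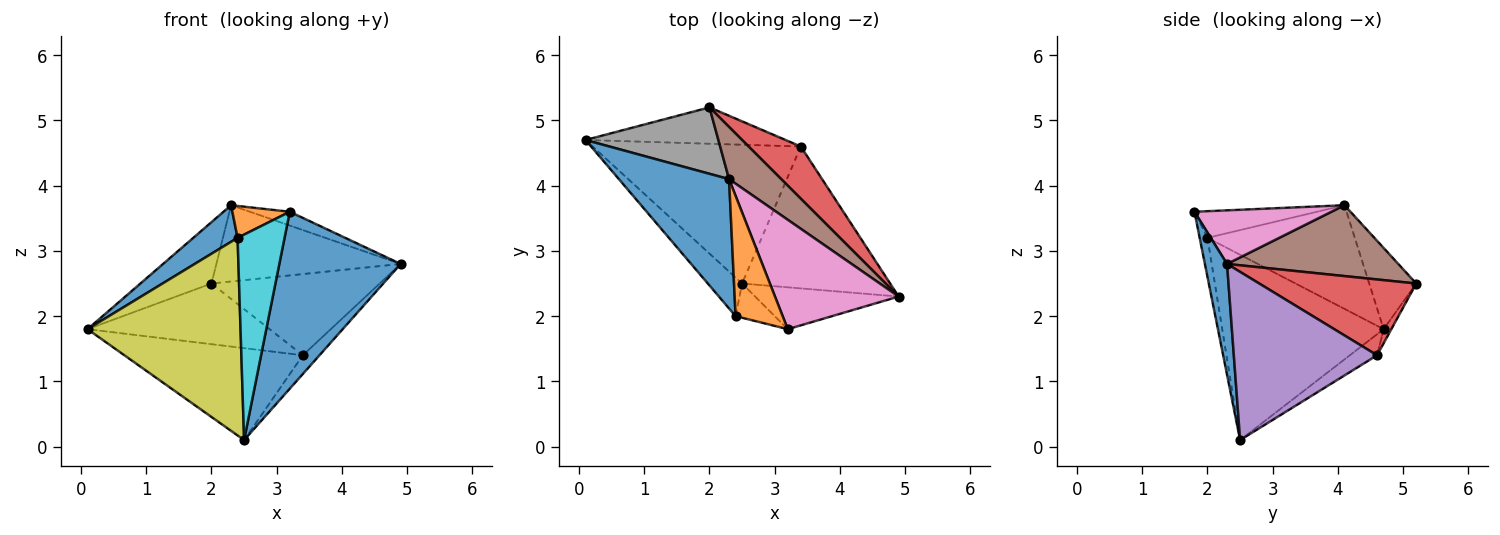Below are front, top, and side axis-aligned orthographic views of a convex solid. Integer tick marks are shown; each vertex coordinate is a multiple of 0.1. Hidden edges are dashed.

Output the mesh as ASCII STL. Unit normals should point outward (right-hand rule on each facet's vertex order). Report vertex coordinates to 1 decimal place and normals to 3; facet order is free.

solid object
 facet normal 0.175 -0.958 -0.227
  outer loop
   vertex 3.2 1.8 3.6
   vertex 2.5 2.5 0.1
   vertex 4.9 2.3 2.8
  endloop
 endfacet
 facet normal -0.036 0.857 -0.514
  outer loop
   vertex 3.4 4.6 1.4
   vertex 0.1 4.7 1.8
   vertex 2.0 5.2 2.5
  endloop
 endfacet
 facet normal -0.084 0.550 -0.831
  outer loop
   vertex 3.4 4.6 1.4
   vertex 2.5 2.5 0.1
   vertex 0.1 4.7 1.8
  endloop
 endfacet
 facet normal 0.618 0.662 0.425
  outer loop
   vertex 3.4 4.6 1.4
   vertex 2.0 5.2 2.5
   vertex 4.9 2.3 2.8
  endloop
 endfacet
 facet normal 0.748 0.087 -0.658
  outer loop
   vertex 3.4 4.6 1.4
   vertex 4.9 2.3 2.8
   vertex 2.5 2.5 0.1
  endloop
 endfacet
 facet normal 0.609 0.655 0.448
  outer loop
   vertex 2.3 4.1 3.7
   vertex 4.9 2.3 2.8
   vertex 2.0 5.2 2.5
  endloop
 endfacet
 facet normal 0.395 0.115 0.911
  outer loop
   vertex 2.3 4.1 3.7
   vertex 3.2 1.8 3.6
   vertex 4.9 2.3 2.8
  endloop
 endfacet
 facet normal -0.410 0.619 0.670
  outer loop
   vertex 2.3 4.1 3.7
   vertex 2.0 5.2 2.5
   vertex 0.1 4.7 1.8
  endloop
 endfacet
 facet normal -0.719 -0.682 -0.133
  outer loop
   vertex 2.4 2.0 3.2
   vertex 0.1 4.7 1.8
   vertex 2.5 2.5 0.1
  endloop
 endfacet
 facet normal -0.162 -0.973 -0.162
  outer loop
   vertex 2.4 2.0 3.2
   vertex 2.5 2.5 0.1
   vertex 3.2 1.8 3.6
  endloop
 endfacet
 facet normal -0.671 -0.202 0.713
  outer loop
   vertex 2.4 2.0 3.2
   vertex 2.3 4.1 3.7
   vertex 0.1 4.7 1.8
  endloop
 endfacet
 facet normal -0.480 -0.225 0.848
  outer loop
   vertex 2.4 2.0 3.2
   vertex 3.2 1.8 3.6
   vertex 2.3 4.1 3.7
  endloop
 endfacet
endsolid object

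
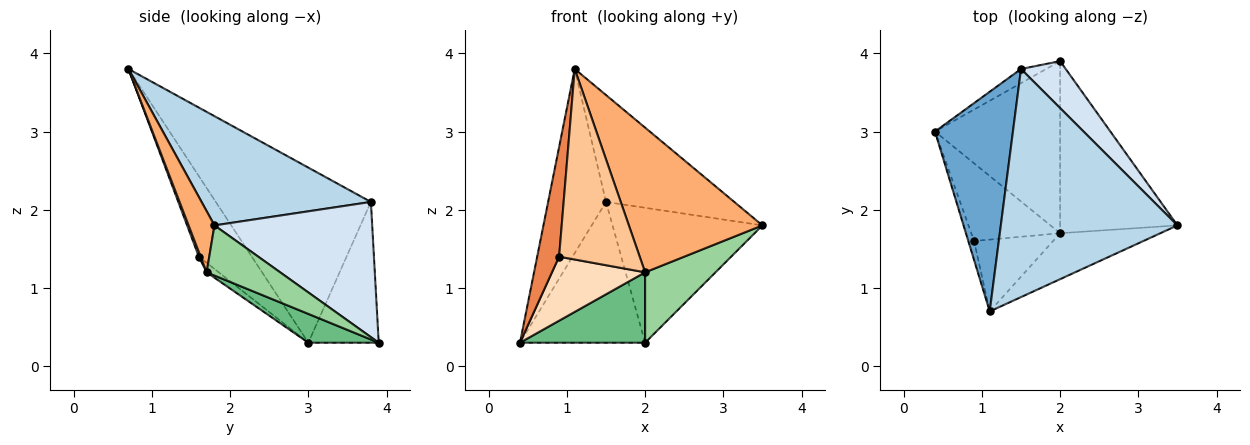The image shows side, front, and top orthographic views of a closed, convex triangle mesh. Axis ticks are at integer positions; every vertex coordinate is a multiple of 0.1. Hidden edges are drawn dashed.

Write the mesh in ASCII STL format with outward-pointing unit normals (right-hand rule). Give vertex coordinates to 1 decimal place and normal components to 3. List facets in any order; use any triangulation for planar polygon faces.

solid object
 facet normal -0.865 0.323 0.385
  outer loop
   vertex 1.5 3.8 2.1
   vertex 0.4 3.0 0.3
   vertex 1.1 0.7 3.8
  endloop
 endfacet
 facet normal -0.488 0.868 -0.087
  outer loop
   vertex 1.5 3.8 2.1
   vertex 2.0 3.9 0.3
   vertex 0.4 3.0 0.3
  endloop
 endfacet
 facet normal 0.489 0.370 0.790
  outer loop
   vertex 1.5 3.8 2.1
   vertex 1.1 0.7 3.8
   vertex 3.5 1.8 1.8
  endloop
 endfacet
 facet normal 0.705 0.670 0.233
  outer loop
   vertex 1.5 3.8 2.1
   vertex 3.5 1.8 1.8
   vertex 2.0 3.9 0.3
  endloop
 endfacet
 facet normal -0.922 -0.381 -0.066
  outer loop
   vertex 0.9 1.6 1.4
   vertex 1.1 0.7 3.8
   vertex 0.4 3.0 0.3
  endloop
 endfacet
 facet normal 0.182 -0.937 -0.298
  outer loop
   vertex 2.0 1.7 1.2
   vertex 3.5 1.8 1.8
   vertex 1.1 0.7 3.8
  endloop
 endfacet
 facet normal 0.021 -0.936 -0.353
  outer loop
   vertex 2.0 1.7 1.2
   vertex 1.1 0.7 3.8
   vertex 0.9 1.6 1.4
  endloop
 endfacet
 facet normal -0.082 -0.634 -0.769
  outer loop
   vertex 2.0 1.7 1.2
   vertex 0.9 1.6 1.4
   vertex 0.4 3.0 0.3
  endloop
 endfacet
 facet normal 0.208 -0.370 -0.905
  outer loop
   vertex 2.0 1.7 1.2
   vertex 0.4 3.0 0.3
   vertex 2.0 3.9 0.3
  endloop
 endfacet
 facet normal 0.368 -0.352 -0.861
  outer loop
   vertex 2.0 1.7 1.2
   vertex 2.0 3.9 0.3
   vertex 3.5 1.8 1.8
  endloop
 endfacet
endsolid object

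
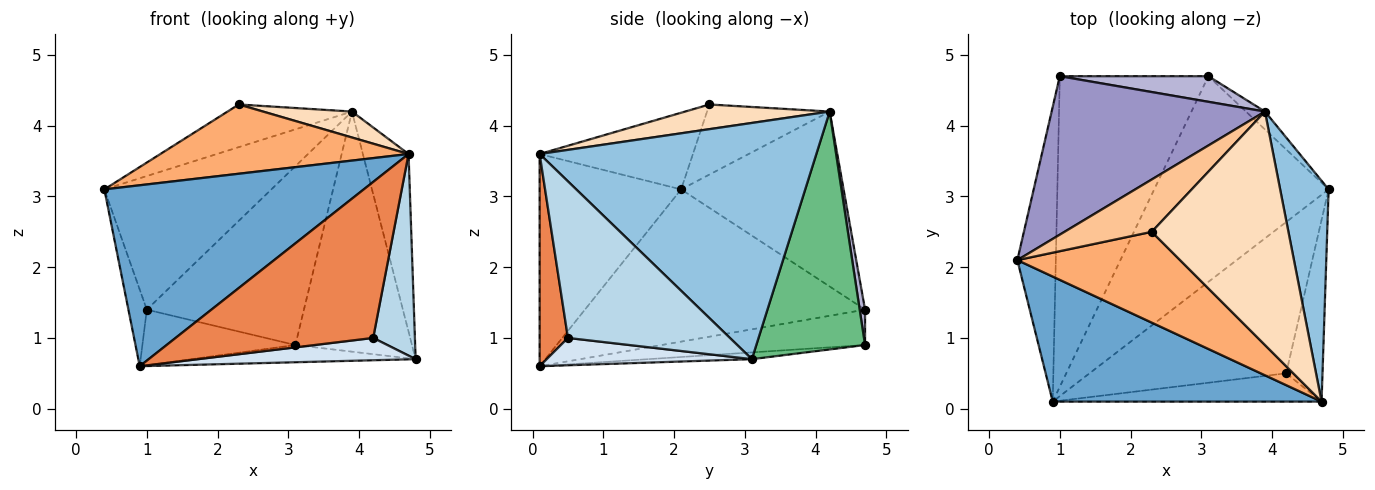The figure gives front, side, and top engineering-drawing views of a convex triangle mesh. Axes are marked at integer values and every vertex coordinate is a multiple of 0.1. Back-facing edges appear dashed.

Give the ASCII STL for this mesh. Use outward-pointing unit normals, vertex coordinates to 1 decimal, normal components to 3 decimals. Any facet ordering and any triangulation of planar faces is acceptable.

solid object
 facet normal -0.409 -0.751 0.519
  outer loop
   vertex 0.9 0.1 0.6
   vertex 4.7 0.1 3.6
   vertex 0.4 2.1 3.1
  endloop
 endfacet
 facet normal 0.967 0.160 0.198
  outer loop
   vertex 3.9 4.2 4.2
   vertex 4.7 0.1 3.6
   vertex 4.8 3.1 0.7
  endloop
 endfacet
 facet normal 0.945 -0.243 -0.219
  outer loop
   vertex 4.2 0.5 1.0
   vertex 4.8 3.1 0.7
   vertex 4.7 0.1 3.6
  endloop
 endfacet
 facet normal 0.136 -0.145 -0.980
  outer loop
   vertex 4.2 0.5 1.0
   vertex 0.9 0.1 0.6
   vertex 4.8 3.1 0.7
  endloop
 endfacet
 facet normal 0.140 -0.974 -0.177
  outer loop
   vertex 4.2 0.5 1.0
   vertex 4.7 0.1 3.6
   vertex 0.9 0.1 0.6
  endloop
 endfacet
 facet normal -0.351 -0.568 0.745
  outer loop
   vertex 2.3 2.5 4.3
   vertex 0.4 2.1 3.1
   vertex 4.7 0.1 3.6
  endloop
 endfacet
 facet normal -0.529 0.536 0.658
  outer loop
   vertex 2.3 2.5 4.3
   vertex 3.9 4.2 4.2
   vertex 0.4 2.1 3.1
  endloop
 endfacet
 facet normal 0.177 -0.109 0.978
  outer loop
   vertex 2.3 2.5 4.3
   vertex 4.7 0.1 3.6
   vertex 3.9 4.2 4.2
  endloop
 endfacet
 facet normal 0.681 0.730 -0.054
  outer loop
   vertex 3.1 4.7 0.9
   vertex 3.9 4.2 4.2
   vertex 4.8 3.1 0.7
  endloop
 endfacet
 facet normal -0.039 0.083 -0.996
  outer loop
   vertex 3.1 4.7 0.9
   vertex 4.8 3.1 0.7
   vertex 0.9 0.1 0.6
  endloop
 endfacet
 facet normal -0.228 0.172 -0.958
  outer loop
   vertex 1.0 4.7 1.4
   vertex 3.1 4.7 0.9
   vertex 0.9 0.1 0.6
  endloop
 endfacet
 facet normal -0.968 0.064 -0.244
  outer loop
   vertex 1.0 4.7 1.4
   vertex 0.9 0.1 0.6
   vertex 0.4 2.1 3.1
  endloop
 endfacet
 facet normal -0.531 0.546 0.648
  outer loop
   vertex 1.0 4.7 1.4
   vertex 0.4 2.1 3.1
   vertex 3.9 4.2 4.2
  endloop
 endfacet
 facet normal 0.034 0.989 0.142
  outer loop
   vertex 1.0 4.7 1.4
   vertex 3.9 4.2 4.2
   vertex 3.1 4.7 0.9
  endloop
 endfacet
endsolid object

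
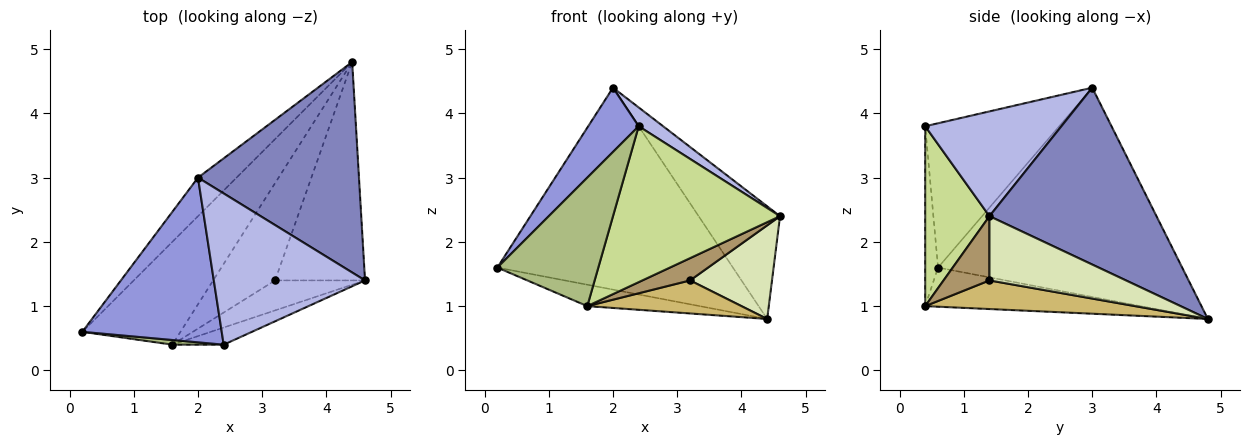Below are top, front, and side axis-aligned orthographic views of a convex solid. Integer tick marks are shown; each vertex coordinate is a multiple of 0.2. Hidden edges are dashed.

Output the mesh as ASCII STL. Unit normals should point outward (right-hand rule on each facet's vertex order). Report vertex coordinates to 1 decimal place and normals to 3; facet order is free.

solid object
 facet normal -0.713 0.688 -0.131
  outer loop
   vertex 2.0 3.0 4.4
   vertex 4.4 4.8 0.8
   vertex 0.2 0.6 1.6
  endloop
 endfacet
 facet normal 0.696 0.339 0.633
  outer loop
   vertex 2.0 3.0 4.4
   vertex 4.6 1.4 2.4
   vertex 4.4 4.8 0.8
  endloop
 endfacet
 facet normal -0.694 -0.262 0.671
  outer loop
   vertex 2.4 0.4 3.8
   vertex 2.0 3.0 4.4
   vertex 0.2 0.6 1.6
  endloop
 endfacet
 facet normal 0.567 -0.102 0.818
  outer loop
   vertex 2.4 0.4 3.8
   vertex 4.6 1.4 2.4
   vertex 2.0 3.0 4.4
  endloop
 endfacet
 facet normal -0.364 0.190 -0.912
  outer loop
   vertex 1.6 0.4 1.0
   vertex 0.2 0.6 1.6
   vertex 4.4 4.8 0.8
  endloop
 endfacet
 facet normal -0.126 -0.991 0.036
  outer loop
   vertex 1.6 0.4 1.0
   vertex 2.4 0.4 3.8
   vertex 0.2 0.6 1.6
  endloop
 endfacet
 facet normal 0.357 -0.928 -0.102
  outer loop
   vertex 1.6 0.4 1.0
   vertex 4.6 1.4 2.4
   vertex 2.4 0.4 3.8
  endloop
 endfacet
 facet normal 0.549 -0.329 -0.768
  outer loop
   vertex 3.2 1.4 1.4
   vertex 4.4 4.8 0.8
   vertex 4.6 1.4 2.4
  endloop
 endfacet
 facet normal 0.497 -0.517 -0.696
  outer loop
   vertex 3.2 1.4 1.4
   vertex 4.6 1.4 2.4
   vertex 1.6 0.4 1.0
  endloop
 endfacet
 facet normal 0.401 -0.295 -0.867
  outer loop
   vertex 3.2 1.4 1.4
   vertex 1.6 0.4 1.0
   vertex 4.4 4.8 0.8
  endloop
 endfacet
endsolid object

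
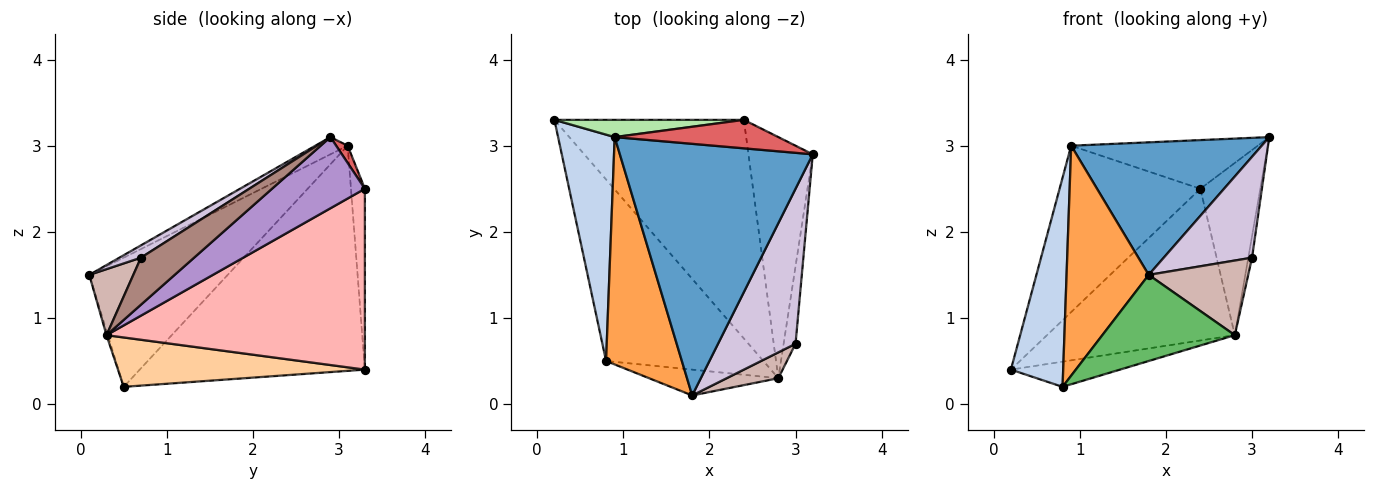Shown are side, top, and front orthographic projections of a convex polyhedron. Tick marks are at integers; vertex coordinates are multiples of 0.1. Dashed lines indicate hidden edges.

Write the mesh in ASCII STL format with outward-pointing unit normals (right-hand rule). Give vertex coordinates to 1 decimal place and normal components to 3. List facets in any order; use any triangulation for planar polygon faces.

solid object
 facet normal -0.079 -0.465 0.882
  outer loop
   vertex 0.9 3.1 3.0
   vertex 1.8 0.1 1.5
   vertex 3.2 2.9 3.1
  endloop
 endfacet
 facet normal -0.946 -0.220 0.238
  outer loop
   vertex 0.9 3.1 3.0
   vertex 0.2 3.3 0.4
   vertex 0.8 0.5 0.2
  endloop
 endfacet
 facet normal -0.768 -0.456 0.450
  outer loop
   vertex 0.9 3.1 3.0
   vertex 0.8 0.5 0.2
   vertex 1.8 0.1 1.5
  endloop
 endfacet
 facet normal 0.297 0.131 -0.946
  outer loop
   vertex 2.8 0.3 0.8
   vertex 0.8 0.5 0.2
   vertex 0.2 3.3 0.4
  endloop
 endfacet
 facet normal -0.010 -0.958 -0.287
  outer loop
   vertex 2.8 0.3 0.8
   vertex 1.8 0.1 1.5
   vertex 0.8 0.5 0.2
  endloop
 endfacet
 facet normal -0.098 0.990 0.102
  outer loop
   vertex 2.4 3.3 2.5
   vertex 0.2 3.3 0.4
   vertex 0.9 3.1 3.0
  endloop
 endfacet
 facet normal 0.053 0.862 0.504
  outer loop
   vertex 2.4 3.3 2.5
   vertex 0.9 3.1 3.0
   vertex 3.2 2.9 3.1
  endloop
 endfacet
 facet normal 0.617 0.449 -0.646
  outer loop
   vertex 2.4 3.3 2.5
   vertex 2.8 0.3 0.8
   vertex 0.2 3.3 0.4
  endloop
 endfacet
 facet normal 0.669 0.432 -0.605
  outer loop
   vertex 2.4 3.3 2.5
   vertex 3.2 2.9 3.1
   vertex 2.8 0.3 0.8
  endloop
 endfacet
 facet normal 0.132 -0.541 0.831
  outer loop
   vertex 3.0 0.7 1.7
   vertex 3.2 2.9 3.1
   vertex 1.8 0.1 1.5
  endloop
 endfacet
 facet normal 0.967 0.068 -0.245
  outer loop
   vertex 3.0 0.7 1.7
   vertex 2.8 0.3 0.8
   vertex 3.2 2.9 3.1
  endloop
 endfacet
 facet normal 0.386 -0.872 0.302
  outer loop
   vertex 3.0 0.7 1.7
   vertex 1.8 0.1 1.5
   vertex 2.8 0.3 0.8
  endloop
 endfacet
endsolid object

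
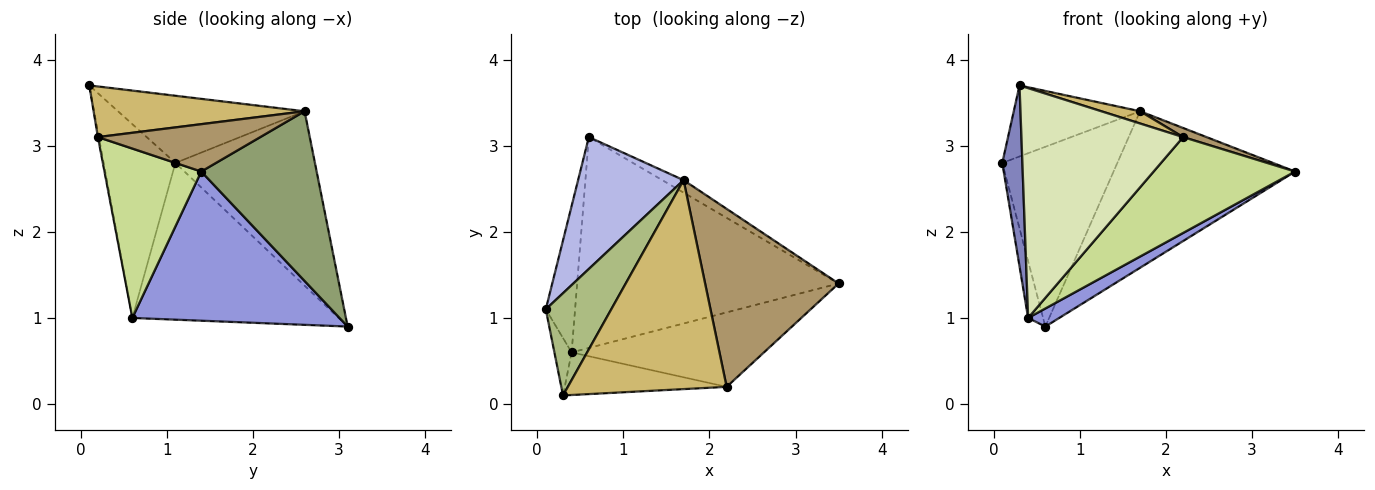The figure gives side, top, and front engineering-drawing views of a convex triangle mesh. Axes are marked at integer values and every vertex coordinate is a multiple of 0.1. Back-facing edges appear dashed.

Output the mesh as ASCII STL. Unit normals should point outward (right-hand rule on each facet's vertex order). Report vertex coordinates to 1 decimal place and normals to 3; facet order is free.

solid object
 facet normal -0.981 0.071 -0.183
  outer loop
   vertex 0.4 0.6 1.0
   vertex 0.1 1.1 2.8
   vertex 0.6 3.1 0.9
  endloop
 endfacet
 facet normal -0.959 -0.269 -0.085
  outer loop
   vertex 0.4 0.6 1.0
   vertex 0.3 0.1 3.7
   vertex 0.1 1.1 2.8
  endloop
 endfacet
 facet normal 0.494 -0.074 -0.866
  outer loop
   vertex 0.4 0.6 1.0
   vertex 0.6 3.1 0.9
   vertex 3.5 1.4 2.7
  endloop
 endfacet
 facet normal -0.699 0.577 0.423
  outer loop
   vertex 1.7 2.6 3.4
   vertex 0.6 3.1 0.9
   vertex 0.1 1.1 2.8
  endloop
 endfacet
 facet normal 0.535 0.842 -0.067
  outer loop
   vertex 1.7 2.6 3.4
   vertex 3.5 1.4 2.7
   vertex 0.6 3.1 0.9
  endloop
 endfacet
 facet normal -0.644 0.436 0.628
  outer loop
   vertex 1.7 2.6 3.4
   vertex 0.1 1.1 2.8
   vertex 0.3 0.1 3.7
  endloop
 endfacet
 facet normal 0.475 -0.695 -0.540
  outer loop
   vertex 2.2 0.2 3.1
   vertex 0.4 0.6 1.0
   vertex 3.5 1.4 2.7
  endloop
 endfacet
 facet normal -0.006 -0.983 -0.182
  outer loop
   vertex 2.2 0.2 3.1
   vertex 0.3 0.1 3.7
   vertex 0.4 0.6 1.0
  endloop
 endfacet
 facet normal 0.334 -0.048 0.941
  outer loop
   vertex 2.2 0.2 3.1
   vertex 3.5 1.4 2.7
   vertex 1.7 2.6 3.4
  endloop
 endfacet
 facet normal 0.303 -0.056 0.951
  outer loop
   vertex 2.2 0.2 3.1
   vertex 1.7 2.6 3.4
   vertex 0.3 0.1 3.7
  endloop
 endfacet
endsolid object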